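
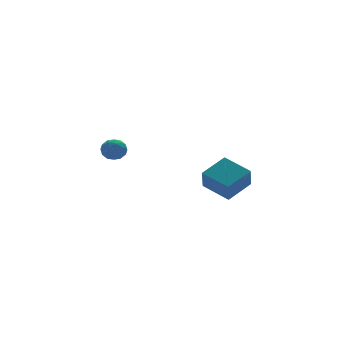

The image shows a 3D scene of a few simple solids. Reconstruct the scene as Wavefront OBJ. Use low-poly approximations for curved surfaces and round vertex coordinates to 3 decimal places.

v 2.118 1.087 0.304
v 3.671 1.482 1.008
v 1.464 2.641 0.875
v 3.017 3.036 1.579
v 2.503 1.684 -0.879
v 4.056 2.079 -0.175
v 1.849 3.238 -0.308
v 3.402 3.633 0.396
v -3.382 2.192 4.154
v -3.145 1.919 3.55
v -4.415 2.321 3.69
v -4.178 2.048 3.086
v -4.244 1.638 3.655
v -3.606 1.559 3.942
v -3.954 2.681 3.298
v -3.316 2.602 3.585
v -3.498 2.221 3.021
v -3.678 1.577 3.242
v -3.882 2.663 3.998
v -4.062 2.019 4.219
v -3.173 2.044 3.893
v -4.387 2.196 3.347
v -4.426 1.955 3.682
v -4.287 1.794 3.327
v -3.444 1.833 4.123
v -3.304 1.672 3.768
v -3.951 1.507 3.83
v -4.256 2.568 3.472
v -4.116 2.407 3.117
v -3.273 2.446 3.913
v -3.134 2.285 3.558
v -3.609 2.733 3.41
v -3.241 2.061 3.226
v -3.848 2.137 2.954
v -3.717 2.509 3.078
v -3.341 2.462 3.247
v -3.346 1.682 3.356
v -3.954 1.758 3.084
v -3.993 1.518 3.418
v -3.618 1.471 3.587
v -3.554 1.86 3.045
v -3.606 2.482 4.156
v -4.214 2.558 3.884
v -3.942 2.769 3.653
v -3.567 2.722 3.822
v -3.712 2.103 4.286
v -4.319 2.179 4.014
v -4.219 1.778 3.993
v -3.843 1.731 4.162
v -4.006 2.38 4.195
f 2 4 1
f 5 2 1
f 1 4 3
f 3 5 1
f 2 8 4
f 6 2 5
f 6 8 2
f 4 8 3
f 7 5 3
f 3 8 7
f 7 6 5
f 8 6 7
f 9 46 25
f 46 20 49
f 25 49 14
f 46 49 25
f 9 25 21
f 25 14 26
f 21 26 10
f 25 26 21
f 9 21 30
f 21 10 31
f 30 31 16
f 21 31 30
f 9 30 42
f 30 16 45
f 42 45 19
f 30 45 42
f 9 42 46
f 42 19 50
f 46 50 20
f 42 50 46
f 10 26 37
f 26 14 40
f 37 40 18
f 26 40 37
f 14 49 27
f 49 20 48
f 27 48 13
f 49 48 27
f 20 50 47
f 50 19 43
f 47 43 11
f 50 43 47
f 19 45 44
f 45 16 32
f 44 32 15
f 45 32 44
f 16 31 36
f 31 10 33
f 36 33 17
f 31 33 36
f 12 38 24
f 38 18 39
f 24 39 13
f 38 39 24
f 12 24 22
f 24 13 23
f 22 23 11
f 24 23 22
f 12 22 29
f 22 11 28
f 29 28 15
f 22 28 29
f 12 29 34
f 29 15 35
f 34 35 17
f 29 35 34
f 12 34 38
f 34 17 41
f 38 41 18
f 34 41 38
f 13 39 27
f 39 18 40
f 27 40 14
f 39 40 27
f 11 23 47
f 23 13 48
f 47 48 20
f 23 48 47
f 15 28 44
f 28 11 43
f 44 43 19
f 28 43 44
f 17 35 36
f 35 15 32
f 36 32 16
f 35 32 36
f 18 41 37
f 41 17 33
f 37 33 10
f 41 33 37



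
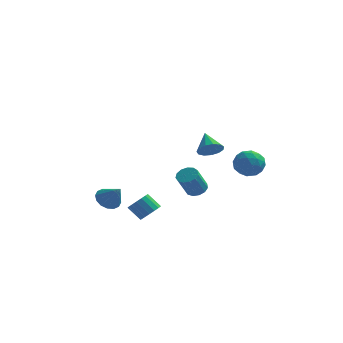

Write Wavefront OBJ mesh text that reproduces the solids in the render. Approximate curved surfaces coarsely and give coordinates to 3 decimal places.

v 2.123 -1.548 3.29
v 2.503 -1.038 2.875
v 1.657 -0.552 4.09
v 2.116 -1.075 2.696
v 1.731 -1.263 2.705
v 1.471 -1.541 2.901
v 1.417 -1.822 3.22
v 1.588 -2.016 3.561
v 1.929 -2.061 3.817
v 2.331 -1.944 3.905
v 2.667 -1.701 3.798
v 2.831 -1.41 3.53
v 2.77 -1.163 3.186
v -1.306 -0.691 -2.225
v -0.772 -0.547 -1.733
v -1.54 -0.325 -0.963
v -2.074 -0.469 -1.455
v -0.834 -0.233 -1.885
v -1.602 -0.012 -1.116
v -1.004 -0.024 -2.115
v -1.772 0.197 -1.345
v -1.243 0.032 -2.37
v -2.011 0.254 -1.601
v -1.496 -0.077 -2.592
v -2.265 0.144 -1.822
v -1.706 -0.327 -2.73
v -2.475 -0.106 -1.96
v -1.824 -0.66 -2.752
v -2.593 -0.439 -1.982
v -1.824 -1 -2.653
v -2.592 -0.779 -1.883
v -1.704 -1.27 -2.456
v -2.473 -1.048 -1.687
v -1.494 -1.406 -2.206
v -2.262 -1.185 -1.437
v -1.24 -1.379 -1.961
v -2.008 -1.157 -1.191
v -1.001 -1.194 -1.776
v -1.77 -0.972 -1.006
v -0.832 -0.894 -1.694
v -1.601 -0.672 -0.924
v 3.434 4.661 0.537
v 4.318 4.299 0.244
v 2.682 3.601 -0.424
v 3.566 3.239 -0.717
v 3.25 3.087 0.218
v 3.714 3.742 0.812
v 3.286 4.158 -0.992
v 3.75 4.813 -0.398
v 4.226 3.989 -0.701
v 4.204 3.327 0.047
v 2.796 4.573 -0.227
v 2.774 3.911 0.521
v 3.942 4.573 0.475
v 3.058 3.327 -0.655
v 2.872 3.237 -0.105
v 3.392 3.025 -0.277
v 3.587 4.246 0.809
v 4.107 4.033 0.636
v 3.479 3.321 0.621
v 2.893 3.867 -0.816
v 3.413 3.654 -0.989
v 3.608 4.875 0.097
v 4.128 4.663 -0.075
v 3.521 4.579 -0.801
v 4.408 4.178 -0.253
v 3.966 3.555 -0.818
v 3.801 4.095 -0.979
v 4.074 4.48 -0.63
v 4.395 3.789 0.186
v 3.952 3.166 -0.378
v 3.767 3.076 0.171
v 4.04 3.462 0.52
v 4.341 3.606 -0.369
v 3.048 4.734 0.198
v 2.605 4.111 -0.366
v 2.96 4.438 -0.7
v 3.233 4.824 -0.351
v 3.034 4.345 0.638
v 2.592 3.722 0.073
v 2.926 3.42 0.45
v 3.199 3.805 0.799
v 2.659 4.294 0.189
v 0.706 2.577 -1.689
v 1.249 2.169 -1.736
v 0.816 1.435 -0.358
v 0.274 1.843 -0.311
v 1.362 2.476 -1.537
v 0.929 1.742 -0.159
v 1.267 2.816 -1.386
v 0.834 2.082 -0.008
v 0.994 3.079 -1.331
v 0.561 2.345 0.047
v 0.63 3.183 -1.39
v 0.197 2.449 -0.012
v 0.29 3.095 -1.544
v -0.143 2.361 -0.166
v 0.083 2.842 -1.744
v -0.35 2.108 -0.366
v 0.073 2.505 -1.926
v -0.36 1.771 -0.548
v 0.265 2.191 -2.033
v -0.168 1.457 -0.655
v 0.597 2 -2.031
v 0.164 1.266 -0.653
v 0.964 1.991 -1.92
v 0.531 1.257 -0.542
v -4.258 1.851 -2.6
v -3.621 1.752 -3.124
v -3.422 1.309 -1.48
v -3.575 2.149 -2.966
v -3.711 2.466 -2.71
v -3.994 2.619 -2.425
v -4.348 2.566 -2.187
v -4.678 2.321 -2.06
v -4.895 1.951 -2.077
v -4.941 1.554 -2.235
v -4.805 1.237 -2.49
v -4.522 1.084 -2.775
v -4.168 1.137 -3.013
v -3.839 1.382 -3.141
f 2 1 4
f 2 4 3
f 4 1 5
f 4 5 3
f 5 1 6
f 5 6 3
f 6 1 7
f 6 7 3
f 7 1 8
f 7 8 3
f 8 1 9
f 8 9 3
f 9 1 10
f 9 10 3
f 10 1 11
f 10 11 3
f 11 1 12
f 11 12 3
f 12 1 13
f 12 13 3
f 13 1 2
f 13 2 3
f 15 14 18
f 15 18 16
f 16 18 19
f 16 19 17
f 18 14 20
f 18 20 19
f 19 20 21
f 19 21 17
f 20 14 22
f 20 22 21
f 21 22 23
f 21 23 17
f 22 14 24
f 22 24 23
f 23 24 25
f 23 25 17
f 24 14 26
f 24 26 25
f 25 26 27
f 25 27 17
f 26 14 28
f 26 28 27
f 27 28 29
f 27 29 17
f 28 14 30
f 28 30 29
f 29 30 31
f 29 31 17
f 30 14 32
f 30 32 31
f 31 32 33
f 31 33 17
f 32 14 34
f 32 34 33
f 33 34 35
f 33 35 17
f 34 14 36
f 34 36 35
f 35 36 37
f 35 37 17
f 36 14 38
f 36 38 37
f 37 38 39
f 37 39 17
f 38 14 40
f 38 40 39
f 39 40 41
f 39 41 17
f 40 14 15
f 40 15 41
f 41 15 16
f 41 16 17
f 42 79 58
f 79 53 82
f 58 82 47
f 79 82 58
f 42 58 54
f 58 47 59
f 54 59 43
f 58 59 54
f 42 54 63
f 54 43 64
f 63 64 49
f 54 64 63
f 42 63 75
f 63 49 78
f 75 78 52
f 63 78 75
f 42 75 79
f 75 52 83
f 79 83 53
f 75 83 79
f 43 59 70
f 59 47 73
f 70 73 51
f 59 73 70
f 47 82 60
f 82 53 81
f 60 81 46
f 82 81 60
f 53 83 80
f 83 52 76
f 80 76 44
f 83 76 80
f 52 78 77
f 78 49 65
f 77 65 48
f 78 65 77
f 49 64 69
f 64 43 66
f 69 66 50
f 64 66 69
f 45 71 57
f 71 51 72
f 57 72 46
f 71 72 57
f 45 57 55
f 57 46 56
f 55 56 44
f 57 56 55
f 45 55 62
f 55 44 61
f 62 61 48
f 55 61 62
f 45 62 67
f 62 48 68
f 67 68 50
f 62 68 67
f 45 67 71
f 67 50 74
f 71 74 51
f 67 74 71
f 46 72 60
f 72 51 73
f 60 73 47
f 72 73 60
f 44 56 80
f 56 46 81
f 80 81 53
f 56 81 80
f 48 61 77
f 61 44 76
f 77 76 52
f 61 76 77
f 50 68 69
f 68 48 65
f 69 65 49
f 68 65 69
f 51 74 70
f 74 50 66
f 70 66 43
f 74 66 70
f 85 84 88
f 85 88 86
f 86 88 89
f 86 89 87
f 88 84 90
f 88 90 89
f 89 90 91
f 89 91 87
f 90 84 92
f 90 92 91
f 91 92 93
f 91 93 87
f 92 84 94
f 92 94 93
f 93 94 95
f 93 95 87
f 94 84 96
f 94 96 95
f 95 96 97
f 95 97 87
f 96 84 98
f 96 98 97
f 97 98 99
f 97 99 87
f 98 84 100
f 98 100 99
f 99 100 101
f 99 101 87
f 100 84 102
f 100 102 101
f 101 102 103
f 101 103 87
f 102 84 104
f 102 104 103
f 103 104 105
f 103 105 87
f 104 84 106
f 104 106 105
f 105 106 107
f 105 107 87
f 106 84 85
f 106 85 107
f 107 85 86
f 107 86 87
f 109 108 111
f 109 111 110
f 111 108 112
f 111 112 110
f 112 108 113
f 112 113 110
f 113 108 114
f 113 114 110
f 114 108 115
f 114 115 110
f 115 108 116
f 115 116 110
f 116 108 117
f 116 117 110
f 117 108 118
f 117 118 110
f 118 108 119
f 118 119 110
f 119 108 120
f 119 120 110
f 120 108 121
f 120 121 110
f 121 108 109
f 121 109 110



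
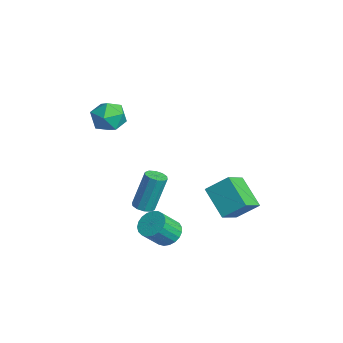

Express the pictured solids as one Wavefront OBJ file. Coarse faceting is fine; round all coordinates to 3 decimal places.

v -0.913 1.521 -3.138
v -2.336 1.229 -2.109
v -0.489 2.485 -2.279
v -1.912 2.194 -1.25
v -0.168 0.526 -2.39
v -1.591 0.235 -1.361
v 0.256 1.491 -1.531
v -1.167 1.199 -0.502
v -0.303 -3.14 -0.834
v 0.014 -3.541 -0.694
v -0.021 -2.921 1.155
v -0.337 -2.52 1.014
v 0.203 -3.286 -0.776
v 0.169 -2.667 1.073
v 0.199 -2.976 -0.88
v 0.164 -2.356 0.969
v 0.003 -2.728 -0.967
v -0.031 -2.108 0.882
v -0.309 -2.637 -1.003
v -0.344 -2.018 0.846
v -0.619 -2.739 -0.975
v -0.654 -2.119 0.874
v -0.809 -2.993 -0.893
v -0.843 -2.374 0.956
v -0.804 -3.304 -0.789
v -0.839 -2.684 1.06
v -0.609 -3.552 -0.702
v -0.643 -2.932 1.147
v -0.296 -3.642 -0.666
v -0.331 -3.023 1.183
v -4.245 -2.796 3.315
v -3.335 -3.015 3.306
v -4.545 -4.005 2.454
v -3.635 -4.224 2.445
v -4.127 -4.304 3.237
v -3.942 -3.557 3.769
v -3.938 -3.463 1.991
v -3.753 -2.716 2.523
v -3.145 -3.427 2.488
v -3.262 -3.947 3.257
v -4.618 -3.073 2.503
v -4.735 -3.593 3.272
v -0.776 -1.825 -3.28
v -0.292 -2.202 -3.711
v -0.06 -3.072 -2.692
v -0.544 -2.695 -2.26
v -0.107 -1.992 -3.574
v 0.125 -2.862 -2.555
v -0.037 -1.753 -3.386
v 0.195 -2.623 -2.367
v -0.095 -1.527 -3.18
v 0.137 -2.396 -2.16
v -0.271 -1.352 -2.991
v -0.039 -2.221 -1.971
v -0.534 -1.259 -2.852
v -0.302 -2.128 -1.832
v -0.839 -1.264 -2.787
v -0.607 -2.133 -1.767
v -1.133 -1.366 -2.807
v -0.901 -2.235 -1.787
v -1.365 -1.547 -2.909
v -1.134 -2.417 -1.889
v -1.496 -1.777 -3.075
v -1.264 -2.646 -2.055
v -1.502 -2.015 -3.276
v -1.27 -2.884 -2.257
v -1.382 -2.22 -3.479
v -1.15 -3.089 -2.459
v -1.158 -2.357 -3.646
v -0.926 -3.226 -2.627
v -0.867 -2.402 -3.751
v -0.635 -3.271 -2.731
v -0.561 -2.347 -3.774
v -0.329 -3.217 -2.754
f 2 4 1
f 5 2 1
f 1 4 3
f 3 5 1
f 2 8 4
f 6 2 5
f 6 8 2
f 4 8 3
f 7 5 3
f 3 8 7
f 7 6 5
f 8 6 7
f 10 9 13
f 10 13 11
f 11 13 14
f 11 14 12
f 13 9 15
f 13 15 14
f 14 15 16
f 14 16 12
f 15 9 17
f 15 17 16
f 16 17 18
f 16 18 12
f 17 9 19
f 17 19 18
f 18 19 20
f 18 20 12
f 19 9 21
f 19 21 20
f 20 21 22
f 20 22 12
f 21 9 23
f 21 23 22
f 22 23 24
f 22 24 12
f 23 9 25
f 23 25 24
f 24 25 26
f 24 26 12
f 25 9 27
f 25 27 26
f 26 27 28
f 26 28 12
f 27 9 29
f 27 29 28
f 28 29 30
f 28 30 12
f 29 9 10
f 29 10 30
f 30 10 11
f 30 11 12
f 31 42 36
f 31 36 32
f 31 32 38
f 31 38 41
f 31 41 42
f 32 36 40
f 36 42 35
f 42 41 33
f 41 38 37
f 38 32 39
f 34 40 35
f 34 35 33
f 34 33 37
f 34 37 39
f 34 39 40
f 35 40 36
f 33 35 42
f 37 33 41
f 39 37 38
f 40 39 32
f 44 43 47
f 44 47 45
f 45 47 48
f 45 48 46
f 47 43 49
f 47 49 48
f 48 49 50
f 48 50 46
f 49 43 51
f 49 51 50
f 50 51 52
f 50 52 46
f 51 43 53
f 51 53 52
f 52 53 54
f 52 54 46
f 53 43 55
f 53 55 54
f 54 55 56
f 54 56 46
f 55 43 57
f 55 57 56
f 56 57 58
f 56 58 46
f 57 43 59
f 57 59 58
f 58 59 60
f 58 60 46
f 59 43 61
f 59 61 60
f 60 61 62
f 60 62 46
f 61 43 63
f 61 63 62
f 62 63 64
f 62 64 46
f 63 43 65
f 63 65 64
f 64 65 66
f 64 66 46
f 65 43 67
f 65 67 66
f 66 67 68
f 66 68 46
f 67 43 69
f 67 69 68
f 68 69 70
f 68 70 46
f 69 43 71
f 69 71 70
f 70 71 72
f 70 72 46
f 71 43 73
f 71 73 72
f 72 73 74
f 72 74 46
f 73 43 44
f 73 44 74
f 74 44 45
f 74 45 46



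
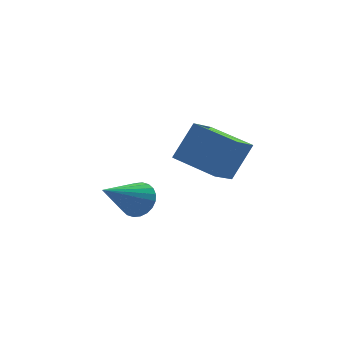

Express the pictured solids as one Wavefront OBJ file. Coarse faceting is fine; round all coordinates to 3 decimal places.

v 1.213 -2.034 1.112
v 1.42 -1.681 1.692
v -0.053 -2.926 2.108
v 1.223 -1.512 1.594
v 1.025 -1.423 1.422
v 0.856 -1.427 1.203
v 0.74 -1.523 0.97
v 0.697 -1.697 0.759
v 0.732 -1.923 0.602
v 0.84 -2.165 0.522
v 1.005 -2.387 0.532
v 1.202 -2.556 0.631
v 1.4 -2.645 0.803
v 1.569 -2.641 1.022
v 1.685 -2.545 1.255
v 1.728 -2.371 1.466
v 1.693 -2.146 1.623
v 1.585 -1.903 1.703
v 2.666 -0.209 2.009
v 3.432 0.089 3.37
v 3.427 0.647 1.393
v 4.193 0.945 2.755
v 3.807 -1.485 1.645
v 4.573 -1.187 3.007
v 4.568 -0.629 1.03
v 5.334 -0.331 2.391
f 2 1 4
f 2 4 3
f 4 1 5
f 4 5 3
f 5 1 6
f 5 6 3
f 6 1 7
f 6 7 3
f 7 1 8
f 7 8 3
f 8 1 9
f 8 9 3
f 9 1 10
f 9 10 3
f 10 1 11
f 10 11 3
f 11 1 12
f 11 12 3
f 12 1 13
f 12 13 3
f 13 1 14
f 13 14 3
f 14 1 15
f 14 15 3
f 15 1 16
f 15 16 3
f 16 1 17
f 16 17 3
f 17 1 18
f 17 18 3
f 18 1 2
f 18 2 3
f 20 22 19
f 23 20 19
f 19 22 21
f 21 23 19
f 20 26 22
f 24 20 23
f 24 26 20
f 22 26 21
f 25 23 21
f 21 26 25
f 25 24 23
f 26 24 25



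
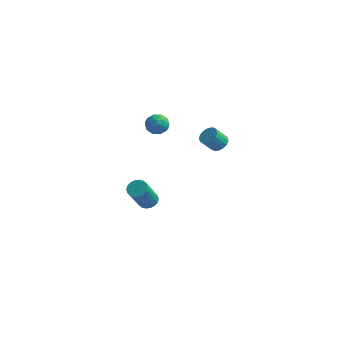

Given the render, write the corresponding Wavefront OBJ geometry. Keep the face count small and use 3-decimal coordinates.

v -3.105 -0.471 -4.808
v -2.496 -0.285 -4.635
v -2.666 -1.423 -2.818
v -3.275 -1.609 -2.992
v -2.664 -0.075 -4.518
v -2.834 -1.212 -2.702
v -2.919 0.058 -4.46
v -3.09 -1.08 -2.643
v -3.212 0.085 -4.47
v -3.382 -1.052 -2.653
v -3.483 0.003 -4.547
v -3.653 -1.135 -2.731
v -3.679 -0.174 -4.676
v -3.849 -1.311 -2.86
v -3.761 -0.409 -4.831
v -3.932 -1.547 -3.015
v -3.714 -0.657 -4.982
v -3.884 -1.795 -3.165
v -3.546 -0.868 -5.098
v -3.716 -2.005 -3.282
v -3.29 -1 -5.157
v -3.461 -2.138 -3.34
v -2.998 -1.028 -5.147
v -3.168 -2.165 -3.33
v -2.727 -0.945 -5.069
v -2.897 -2.083 -3.253
v -2.531 -0.769 -4.94
v -2.701 -1.906 -3.124
v -2.448 -0.533 -4.785
v -2.619 -1.671 -2.969
v -1.769 -2.099 4.18
v -1.21 -1.986 3.697
v -1.77 -3.274 3.903
v -1.211 -3.161 3.42
v -1.09 -3.097 4.154
v -1.089 -2.371 4.325
v -1.891 -2.889 3.275
v -1.89 -2.163 3.446
v -1.286 -2.474 3.138
v -0.79 -2.603 3.682
v -2.19 -2.657 3.918
v -1.694 -2.786 4.462
v -1.49 -1.939 3.963
v -1.49 -3.321 3.637
v -1.419 -3.283 4.069
v -1.091 -3.217 3.785
v -1.418 -2.165 4.332
v -1.09 -2.099 4.049
v -1.019 -2.752 4.317
v -1.89 -3.161 3.551
v -1.562 -3.095 3.268
v -1.889 -2.043 3.815
v -1.561 -1.977 3.531
v -1.961 -2.508 3.283
v -1.205 -2.16 3.351
v -1.206 -2.851 3.188
v -1.605 -2.691 3.102
v -1.605 -2.264 3.203
v -0.914 -2.235 3.67
v -0.915 -2.926 3.507
v -0.843 -2.888 3.939
v -0.843 -2.461 4.039
v -0.959 -2.522 3.342
v -2.065 -2.334 4.093
v -2.066 -3.025 3.93
v -2.137 -2.799 3.561
v -2.137 -2.372 3.661
v -1.774 -2.409 4.412
v -1.775 -3.1 4.249
v -1.375 -2.996 4.397
v -1.375 -2.569 4.498
v -2.021 -2.738 4.258
v 1.846 -1.47 2.404
v 2.248 -1.195 2.804
v 1.736 -1.656 3.636
v 1.334 -1.93 3.236
v 2.025 -0.995 2.777
v 1.513 -1.455 3.609
v 1.76 -0.903 2.665
v 1.248 -1.363 3.497
v 1.515 -0.941 2.493
v 1.003 -1.401 3.325
v 1.346 -1.1 2.301
v 0.834 -1.561 3.133
v 1.292 -1.344 2.132
v 0.78 -1.805 2.964
v 1.364 -1.617 2.026
v 0.852 -2.077 2.858
v 1.547 -1.856 2.006
v 1.035 -2.316 2.838
v 1.798 -2.006 2.078
v 1.286 -2.467 2.909
v 2.06 -2.034 2.224
v 1.548 -2.495 3.056
v 2.274 -1.932 2.411
v 1.762 -2.393 3.243
v 2.389 -1.725 2.597
v 1.877 -2.185 3.429
v 2.38 -1.459 2.739
v 1.868 -1.919 3.571
f 2 1 5
f 2 5 3
f 3 5 6
f 3 6 4
f 5 1 7
f 5 7 6
f 6 7 8
f 6 8 4
f 7 1 9
f 7 9 8
f 8 9 10
f 8 10 4
f 9 1 11
f 9 11 10
f 10 11 12
f 10 12 4
f 11 1 13
f 11 13 12
f 12 13 14
f 12 14 4
f 13 1 15
f 13 15 14
f 14 15 16
f 14 16 4
f 15 1 17
f 15 17 16
f 16 17 18
f 16 18 4
f 17 1 19
f 17 19 18
f 18 19 20
f 18 20 4
f 19 1 21
f 19 21 20
f 20 21 22
f 20 22 4
f 21 1 23
f 21 23 22
f 22 23 24
f 22 24 4
f 23 1 25
f 23 25 24
f 24 25 26
f 24 26 4
f 25 1 27
f 25 27 26
f 26 27 28
f 26 28 4
f 27 1 29
f 27 29 28
f 28 29 30
f 28 30 4
f 29 1 2
f 29 2 30
f 30 2 3
f 30 3 4
f 31 68 47
f 68 42 71
f 47 71 36
f 68 71 47
f 31 47 43
f 47 36 48
f 43 48 32
f 47 48 43
f 31 43 52
f 43 32 53
f 52 53 38
f 43 53 52
f 31 52 64
f 52 38 67
f 64 67 41
f 52 67 64
f 31 64 68
f 64 41 72
f 68 72 42
f 64 72 68
f 32 48 59
f 48 36 62
f 59 62 40
f 48 62 59
f 36 71 49
f 71 42 70
f 49 70 35
f 71 70 49
f 42 72 69
f 72 41 65
f 69 65 33
f 72 65 69
f 41 67 66
f 67 38 54
f 66 54 37
f 67 54 66
f 38 53 58
f 53 32 55
f 58 55 39
f 53 55 58
f 34 60 46
f 60 40 61
f 46 61 35
f 60 61 46
f 34 46 44
f 46 35 45
f 44 45 33
f 46 45 44
f 34 44 51
f 44 33 50
f 51 50 37
f 44 50 51
f 34 51 56
f 51 37 57
f 56 57 39
f 51 57 56
f 34 56 60
f 56 39 63
f 60 63 40
f 56 63 60
f 35 61 49
f 61 40 62
f 49 62 36
f 61 62 49
f 33 45 69
f 45 35 70
f 69 70 42
f 45 70 69
f 37 50 66
f 50 33 65
f 66 65 41
f 50 65 66
f 39 57 58
f 57 37 54
f 58 54 38
f 57 54 58
f 40 63 59
f 63 39 55
f 59 55 32
f 63 55 59
f 74 73 77
f 74 77 75
f 75 77 78
f 75 78 76
f 77 73 79
f 77 79 78
f 78 79 80
f 78 80 76
f 79 73 81
f 79 81 80
f 80 81 82
f 80 82 76
f 81 73 83
f 81 83 82
f 82 83 84
f 82 84 76
f 83 73 85
f 83 85 84
f 84 85 86
f 84 86 76
f 85 73 87
f 85 87 86
f 86 87 88
f 86 88 76
f 87 73 89
f 87 89 88
f 88 89 90
f 88 90 76
f 89 73 91
f 89 91 90
f 90 91 92
f 90 92 76
f 91 73 93
f 91 93 92
f 92 93 94
f 92 94 76
f 93 73 95
f 93 95 94
f 94 95 96
f 94 96 76
f 95 73 97
f 95 97 96
f 96 97 98
f 96 98 76
f 97 73 99
f 97 99 98
f 98 99 100
f 98 100 76
f 99 73 74
f 99 74 100
f 100 74 75
f 100 75 76



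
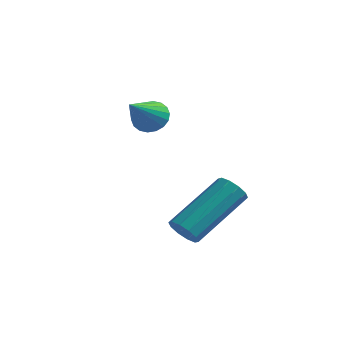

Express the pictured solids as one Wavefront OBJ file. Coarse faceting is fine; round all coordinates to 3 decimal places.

v -0.3 3.598 2.854
v 0.249 3.715 3.034
v -0.34 2.382 3.766
v 0.102 3.848 3.206
v -0.125 3.932 3.308
v -0.387 3.95 3.32
v -0.632 3.898 3.24
v -0.81 3.786 3.084
v -0.888 3.637 2.882
v -0.85 3.481 2.674
v -0.703 3.348 2.503
v -0.476 3.264 2.401
v -0.214 3.246 2.389
v 0.031 3.298 2.469
v 0.21 3.41 2.625
v 0.288 3.559 2.827
v 2.483 -0.028 0.523
v 2.735 0.144 0.115
v 3.429 1.721 1.208
v 3.177 1.548 1.617
v 2.447 0.272 0.113
v 3.141 1.849 1.206
v 2.173 0.286 0.268
v 2.867 1.862 1.361
v 2.017 0.179 0.52
v 2.711 1.756 1.613
v 2.039 -0.007 0.774
v 2.733 1.57 1.867
v 2.231 -0.201 0.932
v 2.925 1.376 2.025
v 2.519 -0.329 0.934
v 3.213 1.248 2.027
v 2.793 -0.342 0.779
v 3.487 1.234 1.872
v 2.949 -0.236 0.527
v 3.643 1.341 1.62
v 2.927 -0.05 0.273
v 3.621 1.527 1.366
f 2 1 4
f 2 4 3
f 4 1 5
f 4 5 3
f 5 1 6
f 5 6 3
f 6 1 7
f 6 7 3
f 7 1 8
f 7 8 3
f 8 1 9
f 8 9 3
f 9 1 10
f 9 10 3
f 10 1 11
f 10 11 3
f 11 1 12
f 11 12 3
f 12 1 13
f 12 13 3
f 13 1 14
f 13 14 3
f 14 1 15
f 14 15 3
f 15 1 16
f 15 16 3
f 16 1 2
f 16 2 3
f 18 17 21
f 18 21 19
f 19 21 22
f 19 22 20
f 21 17 23
f 21 23 22
f 22 23 24
f 22 24 20
f 23 17 25
f 23 25 24
f 24 25 26
f 24 26 20
f 25 17 27
f 25 27 26
f 26 27 28
f 26 28 20
f 27 17 29
f 27 29 28
f 28 29 30
f 28 30 20
f 29 17 31
f 29 31 30
f 30 31 32
f 30 32 20
f 31 17 33
f 31 33 32
f 32 33 34
f 32 34 20
f 33 17 35
f 33 35 34
f 34 35 36
f 34 36 20
f 35 17 37
f 35 37 36
f 36 37 38
f 36 38 20
f 37 17 18
f 37 18 38
f 38 18 19
f 38 19 20



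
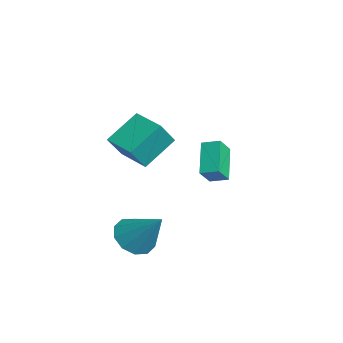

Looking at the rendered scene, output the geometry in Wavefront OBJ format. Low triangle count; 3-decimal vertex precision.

v -4.358 2 -0.919
v -3.857 1.359 -0.037
v -3.869 2.736 -0.662
v -3.368 2.095 0.22
v -2.972 1.485 -2.08
v -2.471 0.844 -1.198
v -2.483 2.221 -1.823
v -1.982 1.58 -0.941
v -1.257 -3.036 1.245
v -1.78 -1.585 2.372
v 0.164 -2.389 1.072
v -0.359 -0.939 2.199
v -0.761 -3.801 2.461
v -1.284 -2.351 3.588
v 0.66 -3.155 2.288
v 0.137 -1.704 3.415
v 1.627 -3.299 -2.196
v 2.312 -2.944 -2.909
v 2.833 -2.461 -0.624
v 1.865 -2.483 -2.813
v 1.328 -2.333 -2.481
v 0.906 -2.552 -2.04
v 0.758 -3.056 -1.658
v 0.943 -3.653 -1.482
v 1.39 -4.114 -1.579
v 1.927 -4.264 -1.911
v 2.349 -4.045 -2.352
v 2.496 -3.541 -2.733
f 2 4 1
f 5 2 1
f 1 4 3
f 3 5 1
f 2 8 4
f 6 2 5
f 6 8 2
f 4 8 3
f 7 5 3
f 3 8 7
f 7 6 5
f 8 6 7
f 10 12 9
f 13 10 9
f 9 12 11
f 11 13 9
f 10 16 12
f 14 10 13
f 14 16 10
f 12 16 11
f 15 13 11
f 11 16 15
f 15 14 13
f 16 14 15
f 18 17 20
f 18 20 19
f 20 17 21
f 20 21 19
f 21 17 22
f 21 22 19
f 22 17 23
f 22 23 19
f 23 17 24
f 23 24 19
f 24 17 25
f 24 25 19
f 25 17 26
f 25 26 19
f 26 17 27
f 26 27 19
f 27 17 28
f 27 28 19
f 28 17 18
f 28 18 19



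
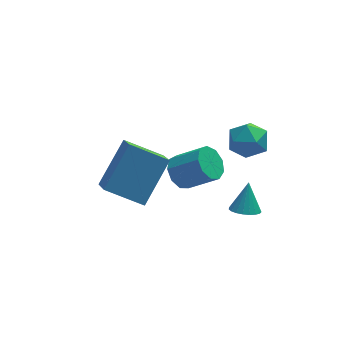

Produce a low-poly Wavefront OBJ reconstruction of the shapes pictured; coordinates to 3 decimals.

v -2.936 -1.227 1.401
v -1.717 -0.123 2.833
v -2.957 -0.236 0.656
v -1.739 0.868 2.087
v -1.501 -1.788 0.613
v -0.283 -0.684 2.044
v -1.523 -0.797 -0.133
v -0.304 0.307 1.299
v 2.84 -0.282 -2.572
v 3.19 0.148 -2.912
v 3.14 0.362 -1.448
v 2.945 0.263 -2.912
v 2.682 0.283 -2.853
v 2.446 0.205 -2.746
v 2.279 0.044 -2.609
v 2.208 -0.174 -2.466
v 2.247 -0.411 -2.341
v 2.388 -0.625 -2.256
v 2.608 -0.78 -2.226
v 2.868 -0.849 -2.255
v 3.123 -0.819 -2.34
v 3.329 -0.697 -2.465
v 3.45 -0.503 -2.608
v 3.467 -0.271 -2.746
v 3.375 -0.04 -2.853
v 2.275 0.235 2.457
v 2.724 0.329 1.691
v 2.996 -0.989 2.729
v 3.445 -0.895 1.963
v 3.593 -0.33 2.64
v 3.148 0.426 2.472
v 2.572 -1.086 1.948
v 2.127 -0.33 1.78
v 2.908 -0.487 1.376
v 3.539 -0.02 1.803
v 2.181 -0.64 2.617
v 2.812 -0.173 3.044
v 0.946 2.803 -2.87
v 1.528 3.211 -3.279
v 2.656 2.624 -2.26
v 2.074 2.217 -1.85
v 1.322 3.532 -2.868
v 2.451 2.945 -1.848
v 0.941 3.512 -2.457
v 2.069 2.925 -1.437
v 0.562 3.16 -2.239
v 1.69 2.574 -1.22
v 0.362 2.642 -2.317
v 1.491 2.055 -1.297
v 0.436 2.199 -2.653
v 1.564 1.612 -1.633
v 0.748 2.039 -3.091
v 1.876 1.452 -2.071
v 1.153 2.236 -3.425
v 2.281 1.65 -2.405
v 1.461 2.699 -3.499
v 2.589 2.113 -2.48
f 2 4 1
f 5 2 1
f 1 4 3
f 3 5 1
f 2 8 4
f 6 2 5
f 6 8 2
f 4 8 3
f 7 5 3
f 3 8 7
f 7 6 5
f 8 6 7
f 10 9 12
f 10 12 11
f 12 9 13
f 12 13 11
f 13 9 14
f 13 14 11
f 14 9 15
f 14 15 11
f 15 9 16
f 15 16 11
f 16 9 17
f 16 17 11
f 17 9 18
f 17 18 11
f 18 9 19
f 18 19 11
f 19 9 20
f 19 20 11
f 20 9 21
f 20 21 11
f 21 9 22
f 21 22 11
f 22 9 23
f 22 23 11
f 23 9 24
f 23 24 11
f 24 9 25
f 24 25 11
f 25 9 10
f 25 10 11
f 26 37 31
f 26 31 27
f 26 27 33
f 26 33 36
f 26 36 37
f 27 31 35
f 31 37 30
f 37 36 28
f 36 33 32
f 33 27 34
f 29 35 30
f 29 30 28
f 29 28 32
f 29 32 34
f 29 34 35
f 30 35 31
f 28 30 37
f 32 28 36
f 34 32 33
f 35 34 27
f 39 38 42
f 39 42 40
f 40 42 43
f 40 43 41
f 42 38 44
f 42 44 43
f 43 44 45
f 43 45 41
f 44 38 46
f 44 46 45
f 45 46 47
f 45 47 41
f 46 38 48
f 46 48 47
f 47 48 49
f 47 49 41
f 48 38 50
f 48 50 49
f 49 50 51
f 49 51 41
f 50 38 52
f 50 52 51
f 51 52 53
f 51 53 41
f 52 38 54
f 52 54 53
f 53 54 55
f 53 55 41
f 54 38 56
f 54 56 55
f 55 56 57
f 55 57 41
f 56 38 39
f 56 39 57
f 57 39 40
f 57 40 41



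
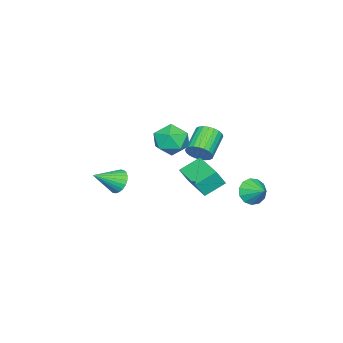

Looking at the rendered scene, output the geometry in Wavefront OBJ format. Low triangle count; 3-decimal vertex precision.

v -4.106 3.534 -3.069
v -3.646 3.724 -3.795
v -3.674 4.466 -2.551
v -4.083 3.953 -3.842
v -4.528 4.049 -3.644
v -4.838 3.981 -3.263
v -4.916 3.771 -2.821
v -4.736 3.486 -2.457
v -4.357 3.216 -2.287
v -3.897 3.047 -2.366
v -3.504 3.033 -2.667
v -3.301 3.177 -3.096
v -3.355 3.435 -3.517
v -0.959 -2.833 -2.555
v -0.443 -2.227 -2.705
v 0.239 -3.647 -1.725
v -0.57 -2.133 -2.431
v -0.756 -2.147 -2.176
v -0.973 -2.265 -1.978
v -1.188 -2.469 -1.869
v -1.368 -2.729 -1.864
v -1.486 -3.004 -1.964
v -1.523 -3.254 -2.154
v -1.475 -3.439 -2.406
v -1.348 -3.533 -2.68
v -1.162 -3.519 -2.935
v -0.945 -3.401 -3.132
v -0.731 -3.197 -3.242
v -0.551 -2.937 -3.247
v -0.433 -2.662 -3.147
v -0.395 -2.412 -2.957
v -3.83 -0.156 -0.489
v -2.755 -0.075 -0.167
v -3.905 -1.845 0.187
v -2.83 -1.764 0.509
v -3.619 -1.148 1.023
v -3.572 -0.104 0.605
v -3.088 -1.816 -0.585
v -3.041 -0.772 -1.003
v -2.296 -1.101 -0.227
v -2.624 -0.688 0.767
v -4.036 -1.232 -0.747
v -4.364 -0.819 0.247
v -0.077 2.546 1.492
v 0.275 2.148 2.022
v -1.112 1.957 2.798
v -1.463 2.354 2.268
v 0.297 2.419 2.13
v -1.089 2.228 2.905
v 0.263 2.71 2.14
v -1.123 2.519 2.916
v 0.177 2.975 2.052
v -1.209 2.784 2.828
v 0.053 3.175 1.879
v -1.334 2.984 2.654
v -0.092 3.279 1.646
v -1.478 3.088 2.422
v -0.234 3.272 1.391
v -1.62 3.081 2.166
v -0.352 3.154 1.15
v -1.738 2.963 1.926
v -0.428 2.943 0.962
v -1.815 2.752 1.738
v -0.451 2.672 0.855
v -1.837 2.481 1.63
v -0.417 2.381 0.844
v -1.803 2.19 1.62
v -0.331 2.116 0.932
v -1.717 1.925 1.708
v -0.206 1.916 1.106
v -1.593 1.725 1.881
v -0.062 1.812 1.338
v -1.448 1.621 2.114
v 0.08 1.819 1.594
v -1.306 1.628 2.369
v 0.198 1.937 1.834
v -1.188 1.746 2.61
v 0.462 3.429 0.905
v 0.878 3.128 1.81
v 1.637 5.01 0.892
v 2.053 4.709 1.796
v 1.367 2.751 0.264
v 1.783 2.45 1.168
v 2.542 4.332 0.25
v 2.958 4.031 1.155
f 2 1 4
f 2 4 3
f 4 1 5
f 4 5 3
f 5 1 6
f 5 6 3
f 6 1 7
f 6 7 3
f 7 1 8
f 7 8 3
f 8 1 9
f 8 9 3
f 9 1 10
f 9 10 3
f 10 1 11
f 10 11 3
f 11 1 12
f 11 12 3
f 12 1 13
f 12 13 3
f 13 1 2
f 13 2 3
f 15 14 17
f 15 17 16
f 17 14 18
f 17 18 16
f 18 14 19
f 18 19 16
f 19 14 20
f 19 20 16
f 20 14 21
f 20 21 16
f 21 14 22
f 21 22 16
f 22 14 23
f 22 23 16
f 23 14 24
f 23 24 16
f 24 14 25
f 24 25 16
f 25 14 26
f 25 26 16
f 26 14 27
f 26 27 16
f 27 14 28
f 27 28 16
f 28 14 29
f 28 29 16
f 29 14 30
f 29 30 16
f 30 14 31
f 30 31 16
f 31 14 15
f 31 15 16
f 32 43 37
f 32 37 33
f 32 33 39
f 32 39 42
f 32 42 43
f 33 37 41
f 37 43 36
f 43 42 34
f 42 39 38
f 39 33 40
f 35 41 36
f 35 36 34
f 35 34 38
f 35 38 40
f 35 40 41
f 36 41 37
f 34 36 43
f 38 34 42
f 40 38 39
f 41 40 33
f 45 44 48
f 45 48 46
f 46 48 49
f 46 49 47
f 48 44 50
f 48 50 49
f 49 50 51
f 49 51 47
f 50 44 52
f 50 52 51
f 51 52 53
f 51 53 47
f 52 44 54
f 52 54 53
f 53 54 55
f 53 55 47
f 54 44 56
f 54 56 55
f 55 56 57
f 55 57 47
f 56 44 58
f 56 58 57
f 57 58 59
f 57 59 47
f 58 44 60
f 58 60 59
f 59 60 61
f 59 61 47
f 60 44 62
f 60 62 61
f 61 62 63
f 61 63 47
f 62 44 64
f 62 64 63
f 63 64 65
f 63 65 47
f 64 44 66
f 64 66 65
f 65 66 67
f 65 67 47
f 66 44 68
f 66 68 67
f 67 68 69
f 67 69 47
f 68 44 70
f 68 70 69
f 69 70 71
f 69 71 47
f 70 44 72
f 70 72 71
f 71 72 73
f 71 73 47
f 72 44 74
f 72 74 73
f 73 74 75
f 73 75 47
f 74 44 76
f 74 76 75
f 75 76 77
f 75 77 47
f 76 44 45
f 76 45 77
f 77 45 46
f 77 46 47
f 79 81 78
f 82 79 78
f 78 81 80
f 80 82 78
f 79 85 81
f 83 79 82
f 83 85 79
f 81 85 80
f 84 82 80
f 80 85 84
f 84 83 82
f 85 83 84



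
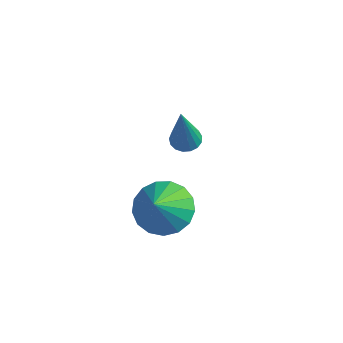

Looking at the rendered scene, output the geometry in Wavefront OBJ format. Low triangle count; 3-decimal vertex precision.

v -2.548 3.842 0.691
v -2.191 4.214 0.759
v -2.212 3.158 2.669
v -2.403 4.321 0.832
v -2.649 4.319 0.873
v -2.871 4.207 0.872
v -3.02 4.012 0.83
v -3.06 3.778 0.756
v -2.983 3.559 0.667
v -2.807 3.404 0.583
v -2.571 3.35 0.525
v -2.33 3.409 0.504
v -2.139 3.567 0.526
v -2.042 3.788 0.586
v -2.06 4.022 0.67
v -0.541 0.19 1.37
v 0.234 -0.093 0.919
v -0.199 -0.69 2.51
v 0.371 0.265 1.155
v 0.299 0.606 1.44
v 0.035 0.852 1.708
v -0.361 0.946 1.9
v -0.799 0.866 1.97
v -1.177 0.632 1.902
v -1.409 0.297 1.713
v -1.443 -0.063 1.445
v -1.27 -0.365 1.16
v -0.93 -0.54 0.923
v -0.5 -0.547 0.789
v -0.08 -0.386 0.787
f 2 1 4
f 2 4 3
f 4 1 5
f 4 5 3
f 5 1 6
f 5 6 3
f 6 1 7
f 6 7 3
f 7 1 8
f 7 8 3
f 8 1 9
f 8 9 3
f 9 1 10
f 9 10 3
f 10 1 11
f 10 11 3
f 11 1 12
f 11 12 3
f 12 1 13
f 12 13 3
f 13 1 14
f 13 14 3
f 14 1 15
f 14 15 3
f 15 1 2
f 15 2 3
f 17 16 19
f 17 19 18
f 19 16 20
f 19 20 18
f 20 16 21
f 20 21 18
f 21 16 22
f 21 22 18
f 22 16 23
f 22 23 18
f 23 16 24
f 23 24 18
f 24 16 25
f 24 25 18
f 25 16 26
f 25 26 18
f 26 16 27
f 26 27 18
f 27 16 28
f 27 28 18
f 28 16 29
f 28 29 18
f 29 16 30
f 29 30 18
f 30 16 17
f 30 17 18



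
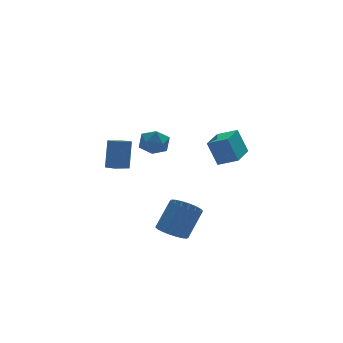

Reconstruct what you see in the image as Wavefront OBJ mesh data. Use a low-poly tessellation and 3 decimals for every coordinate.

v -0.905 -4.352 1.726
v -1.352 -3.871 3.25
v 0.303 -2.967 1.643
v -0.144 -2.486 3.167
v 0.004 -5.114 2.233
v -0.443 -4.633 3.757
v 1.212 -3.729 2.15
v 0.765 -3.248 3.674
v -4.378 2.749 -1.138
v -3.985 3.372 0.743
v -4.699 3.493 -1.317
v -4.306 4.116 0.564
v -3.314 3.124 -1.484
v -2.921 3.747 0.397
v -3.635 3.868 -1.663
v -3.242 4.491 0.218
v -3.495 -4.013 -3.289
v -2.752 -4.603 -3.57
v -1.522 -3.758 -2.093
v -2.265 -3.167 -1.811
v -2.694 -4.246 -3.822
v -1.464 -3.401 -2.344
v -2.795 -3.843 -3.968
v -1.565 -2.998 -2.491
v -3.035 -3.474 -3.98
v -1.805 -2.628 -2.503
v -3.366 -3.211 -3.855
v -2.136 -2.366 -2.378
v -3.722 -3.107 -3.618
v -2.492 -2.262 -2.14
v -4.034 -3.183 -3.315
v -2.804 -2.337 -1.838
v -4.238 -3.422 -3.007
v -3.008 -2.577 -1.53
v -4.296 -3.779 -2.756
v -3.066 -2.934 -1.278
v -4.195 -4.182 -2.609
v -2.965 -3.337 -1.132
v -3.955 -4.552 -2.597
v -2.725 -3.706 -1.12
v -3.624 -4.814 -2.722
v -2.394 -3.969 -1.245
v -3.268 -4.918 -2.96
v -2.038 -4.073 -1.482
v -2.956 -4.843 -3.262
v -1.726 -3.997 -1.785
v -2.757 2.523 1.53
v -1.759 2.732 1.492
v -2.561 1.368 0.368
v -1.563 1.577 0.33
v -1.959 1.128 1.156
v -2.08 1.842 1.874
v -2.24 2.258 -0.014
v -2.361 2.972 0.704
v -1.44 2.568 0.537
v -1.266 1.87 1.26
v -3.054 2.23 0.6
v -2.88 1.532 1.323
f 2 4 1
f 5 2 1
f 1 4 3
f 3 5 1
f 2 8 4
f 6 2 5
f 6 8 2
f 4 8 3
f 7 5 3
f 3 8 7
f 7 6 5
f 8 6 7
f 10 12 9
f 13 10 9
f 9 12 11
f 11 13 9
f 10 16 12
f 14 10 13
f 14 16 10
f 12 16 11
f 15 13 11
f 11 16 15
f 15 14 13
f 16 14 15
f 18 17 21
f 18 21 19
f 19 21 22
f 19 22 20
f 21 17 23
f 21 23 22
f 22 23 24
f 22 24 20
f 23 17 25
f 23 25 24
f 24 25 26
f 24 26 20
f 25 17 27
f 25 27 26
f 26 27 28
f 26 28 20
f 27 17 29
f 27 29 28
f 28 29 30
f 28 30 20
f 29 17 31
f 29 31 30
f 30 31 32
f 30 32 20
f 31 17 33
f 31 33 32
f 32 33 34
f 32 34 20
f 33 17 35
f 33 35 34
f 34 35 36
f 34 36 20
f 35 17 37
f 35 37 36
f 36 37 38
f 36 38 20
f 37 17 39
f 37 39 38
f 38 39 40
f 38 40 20
f 39 17 41
f 39 41 40
f 40 41 42
f 40 42 20
f 41 17 43
f 41 43 42
f 42 43 44
f 42 44 20
f 43 17 45
f 43 45 44
f 44 45 46
f 44 46 20
f 45 17 18
f 45 18 46
f 46 18 19
f 46 19 20
f 47 58 52
f 47 52 48
f 47 48 54
f 47 54 57
f 47 57 58
f 48 52 56
f 52 58 51
f 58 57 49
f 57 54 53
f 54 48 55
f 50 56 51
f 50 51 49
f 50 49 53
f 50 53 55
f 50 55 56
f 51 56 52
f 49 51 58
f 53 49 57
f 55 53 54
f 56 55 48



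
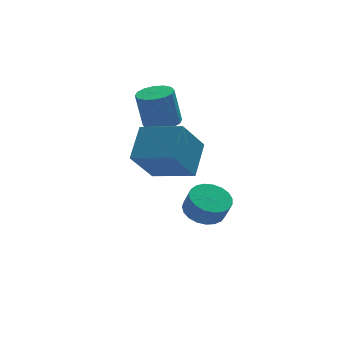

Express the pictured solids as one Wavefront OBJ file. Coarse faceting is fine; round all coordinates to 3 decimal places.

v 0.22 0.325 1.571
v 1.054 0.575 1.697
v 0.734 0.705 3.555
v -0.1 0.455 3.429
v 0.824 0.962 1.63
v 0.504 1.092 3.488
v 0.432 1.179 1.548
v 0.112 1.309 3.406
v -0.017 1.166 1.471
v -0.337 1.297 3.329
v -0.402 0.929 1.421
v -0.722 1.059 3.279
v -0.621 0.529 1.412
v -0.941 0.66 3.27
v -0.614 0.075 1.445
v -0.934 0.205 3.303
v -0.384 -0.312 1.512
v -0.704 -0.182 3.37
v 0.008 -0.529 1.594
v -0.312 -0.399 3.452
v 0.457 -0.517 1.671
v 0.137 -0.386 3.529
v 0.842 -0.279 1.721
v 0.522 -0.149 3.579
v 1.061 0.12 1.73
v 0.741 0.251 3.588
v 1.576 -1.52 -3.284
v 2.441 -1.918 -3.619
v 2.63 -2.338 -2.631
v 1.764 -1.94 -2.296
v 2.566 -1.541 -3.482
v 2.755 -1.961 -2.494
v 2.519 -1.16 -3.311
v 2.708 -1.581 -2.323
v 2.309 -0.841 -3.135
v 2.498 -1.262 -2.147
v 1.972 -0.64 -2.985
v 2.161 -1.061 -1.997
v 1.567 -0.591 -2.887
v 1.756 -1.012 -1.899
v 1.163 -0.702 -2.857
v 1.352 -1.123 -1.869
v 0.831 -0.955 -2.901
v 1.019 -1.376 -1.913
v 0.627 -1.305 -3.011
v 0.816 -1.726 -2.024
v 0.587 -1.693 -3.169
v 0.776 -2.113 -2.181
v 0.718 -2.05 -3.346
v 0.907 -2.471 -2.358
v 0.998 -2.316 -3.513
v 1.187 -2.737 -2.525
v 1.377 -2.444 -3.64
v 1.566 -2.865 -2.652
v 1.791 -2.412 -3.705
v 1.98 -2.833 -2.717
v 2.167 -2.226 -3.698
v 2.356 -2.647 -2.71
v -2.427 -3.785 1.912
v -1.622 -2.489 2.994
v -1.269 -3.135 0.272
v -0.464 -1.839 1.354
v -0.936 -5.141 2.426
v -0.131 -3.845 3.508
v 0.222 -4.491 0.786
v 1.027 -3.195 1.868
f 2 1 5
f 2 5 3
f 3 5 6
f 3 6 4
f 5 1 7
f 5 7 6
f 6 7 8
f 6 8 4
f 7 1 9
f 7 9 8
f 8 9 10
f 8 10 4
f 9 1 11
f 9 11 10
f 10 11 12
f 10 12 4
f 11 1 13
f 11 13 12
f 12 13 14
f 12 14 4
f 13 1 15
f 13 15 14
f 14 15 16
f 14 16 4
f 15 1 17
f 15 17 16
f 16 17 18
f 16 18 4
f 17 1 19
f 17 19 18
f 18 19 20
f 18 20 4
f 19 1 21
f 19 21 20
f 20 21 22
f 20 22 4
f 21 1 23
f 21 23 22
f 22 23 24
f 22 24 4
f 23 1 25
f 23 25 24
f 24 25 26
f 24 26 4
f 25 1 2
f 25 2 26
f 26 2 3
f 26 3 4
f 28 27 31
f 28 31 29
f 29 31 32
f 29 32 30
f 31 27 33
f 31 33 32
f 32 33 34
f 32 34 30
f 33 27 35
f 33 35 34
f 34 35 36
f 34 36 30
f 35 27 37
f 35 37 36
f 36 37 38
f 36 38 30
f 37 27 39
f 37 39 38
f 38 39 40
f 38 40 30
f 39 27 41
f 39 41 40
f 40 41 42
f 40 42 30
f 41 27 43
f 41 43 42
f 42 43 44
f 42 44 30
f 43 27 45
f 43 45 44
f 44 45 46
f 44 46 30
f 45 27 47
f 45 47 46
f 46 47 48
f 46 48 30
f 47 27 49
f 47 49 48
f 48 49 50
f 48 50 30
f 49 27 51
f 49 51 50
f 50 51 52
f 50 52 30
f 51 27 53
f 51 53 52
f 52 53 54
f 52 54 30
f 53 27 55
f 53 55 54
f 54 55 56
f 54 56 30
f 55 27 57
f 55 57 56
f 56 57 58
f 56 58 30
f 57 27 28
f 57 28 58
f 58 28 29
f 58 29 30
f 60 62 59
f 63 60 59
f 59 62 61
f 61 63 59
f 60 66 62
f 64 60 63
f 64 66 60
f 62 66 61
f 65 63 61
f 61 66 65
f 65 64 63
f 66 64 65



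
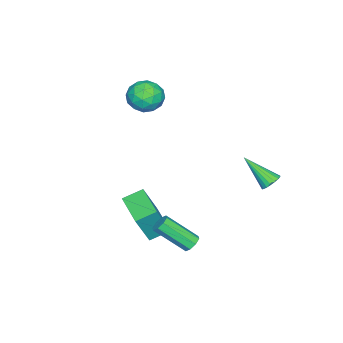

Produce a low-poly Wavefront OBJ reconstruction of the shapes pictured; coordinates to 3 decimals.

v -2.97 -2.476 3.407
v -2.512 -1.752 3.94
v -1.888 -3.568 3.96
v -1.43 -2.844 4.493
v -2.352 -3.158 4.757
v -3.021 -2.483 4.415
v -1.379 -2.837 3.485
v -2.048 -2.162 3.143
v -1.529 -1.975 3.989
v -2.13 -2.173 4.775
v -2.27 -3.147 3.125
v -2.871 -3.345 3.911
v -2.836 -2.019 3.625
v -1.564 -3.301 4.275
v -2.106 -3.486 4.43
v -1.837 -3.061 4.743
v -3.135 -2.448 3.904
v -2.866 -2.023 4.218
v -2.772 -2.849 4.697
v -1.534 -3.297 3.682
v -1.265 -2.872 3.996
v -2.563 -2.259 3.157
v -2.294 -1.834 3.47
v -1.628 -2.471 3.203
v -1.989 -1.724 3.967
v -1.353 -2.365 4.292
v -1.323 -2.361 3.7
v -1.716 -1.965 3.499
v -2.343 -1.84 4.429
v -1.706 -2.482 4.754
v -2.249 -2.667 4.909
v -2.642 -2.27 4.708
v -1.765 -1.971 4.457
v -2.694 -2.838 3.146
v -2.057 -3.48 3.471
v -1.758 -3.05 3.192
v -2.151 -2.653 2.991
v -3.047 -2.955 3.608
v -2.411 -3.596 3.933
v -2.684 -3.355 4.401
v -3.077 -2.959 4.2
v -2.635 -3.349 3.443
v 3.184 2.565 -1.289
v 3.604 2.455 -1.557
v 4.016 1.006 -0.319
v 3.596 1.115 -0.051
v 3.671 2.716 -1.274
v 4.083 1.266 -0.036
v 3.453 2.888 -1
v 3.864 1.438 0.238
v 3.077 2.871 -0.895
v 3.489 1.421 0.343
v 2.764 2.674 -1.021
v 3.176 1.225 0.217
v 2.697 2.414 -1.304
v 3.109 0.964 -0.066
v 2.916 2.242 -1.578
v 3.327 0.792 -0.34
v 3.291 2.259 -1.683
v 3.703 0.809 -0.445
v -2.65 3.876 -0.482
v -2.089 3.75 -0.614
v -2.67 2.404 0.842
v -2.065 3.925 -0.419
v -2.158 4.09 -0.237
v -2.347 4.213 -0.103
v -2.597 4.269 -0.045
v -2.857 4.247 -0.073
v -3.076 4.152 -0.182
v -3.211 4.002 -0.35
v -3.234 3.828 -0.545
v -3.142 3.662 -0.727
v -2.952 3.54 -0.861
v -2.703 3.484 -0.919
v -2.442 3.505 -0.891
v -2.223 3.6 -0.782
v 1.863 -1.057 -1.653
v 2.597 -1.386 0.102
v 1.144 -0.319 -1.214
v 1.878 -0.647 0.54
v 3.122 0.327 -1.92
v 3.856 -0.001 -0.166
v 2.403 1.066 -1.482
v 3.137 0.737 0.273
f 1 38 17
f 38 12 41
f 17 41 6
f 38 41 17
f 1 17 13
f 17 6 18
f 13 18 2
f 17 18 13
f 1 13 22
f 13 2 23
f 22 23 8
f 13 23 22
f 1 22 34
f 22 8 37
f 34 37 11
f 22 37 34
f 1 34 38
f 34 11 42
f 38 42 12
f 34 42 38
f 2 18 29
f 18 6 32
f 29 32 10
f 18 32 29
f 6 41 19
f 41 12 40
f 19 40 5
f 41 40 19
f 12 42 39
f 42 11 35
f 39 35 3
f 42 35 39
f 11 37 36
f 37 8 24
f 36 24 7
f 37 24 36
f 8 23 28
f 23 2 25
f 28 25 9
f 23 25 28
f 4 30 16
f 30 10 31
f 16 31 5
f 30 31 16
f 4 16 14
f 16 5 15
f 14 15 3
f 16 15 14
f 4 14 21
f 14 3 20
f 21 20 7
f 14 20 21
f 4 21 26
f 21 7 27
f 26 27 9
f 21 27 26
f 4 26 30
f 26 9 33
f 30 33 10
f 26 33 30
f 5 31 19
f 31 10 32
f 19 32 6
f 31 32 19
f 3 15 39
f 15 5 40
f 39 40 12
f 15 40 39
f 7 20 36
f 20 3 35
f 36 35 11
f 20 35 36
f 9 27 28
f 27 7 24
f 28 24 8
f 27 24 28
f 10 33 29
f 33 9 25
f 29 25 2
f 33 25 29
f 44 43 47
f 44 47 45
f 45 47 48
f 45 48 46
f 47 43 49
f 47 49 48
f 48 49 50
f 48 50 46
f 49 43 51
f 49 51 50
f 50 51 52
f 50 52 46
f 51 43 53
f 51 53 52
f 52 53 54
f 52 54 46
f 53 43 55
f 53 55 54
f 54 55 56
f 54 56 46
f 55 43 57
f 55 57 56
f 56 57 58
f 56 58 46
f 57 43 59
f 57 59 58
f 58 59 60
f 58 60 46
f 59 43 44
f 59 44 60
f 60 44 45
f 60 45 46
f 62 61 64
f 62 64 63
f 64 61 65
f 64 65 63
f 65 61 66
f 65 66 63
f 66 61 67
f 66 67 63
f 67 61 68
f 67 68 63
f 68 61 69
f 68 69 63
f 69 61 70
f 69 70 63
f 70 61 71
f 70 71 63
f 71 61 72
f 71 72 63
f 72 61 73
f 72 73 63
f 73 61 74
f 73 74 63
f 74 61 75
f 74 75 63
f 75 61 76
f 75 76 63
f 76 61 62
f 76 62 63
f 78 80 77
f 81 78 77
f 77 80 79
f 79 81 77
f 78 84 80
f 82 78 81
f 82 84 78
f 80 84 79
f 83 81 79
f 79 84 83
f 83 82 81
f 84 82 83



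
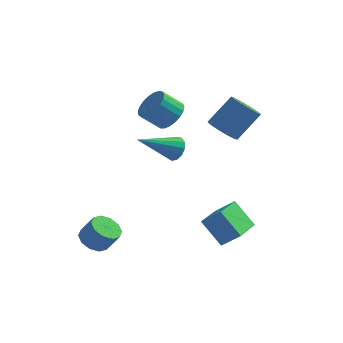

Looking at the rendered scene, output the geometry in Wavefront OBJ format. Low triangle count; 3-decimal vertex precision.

v -4.183 -2.593 -3.413
v -3.803 -3.181 -3.682
v -3.217 -3.215 -2.775
v -3.597 -2.627 -2.507
v -3.58 -2.795 -3.811
v -2.994 -2.83 -2.905
v -3.588 -2.332 -3.788
v -3.002 -2.367 -2.882
v -3.823 -1.969 -3.622
v -3.237 -2.004 -2.716
v -4.196 -1.844 -3.377
v -3.609 -1.878 -2.47
v -4.563 -2.005 -3.145
v -3.977 -2.039 -2.238
v -4.786 -2.39 -3.015
v -4.2 -2.425 -2.109
v -4.778 -2.853 -3.038
v -4.192 -2.888 -2.132
v -4.543 -3.216 -3.204
v -3.957 -3.251 -2.298
v -4.171 -3.342 -3.45
v -3.584 -3.376 -2.543
v 0.256 -1.699 -2.218
v 1.074 -1.686 -1.498
v 0.574 -0.055 -2.609
v 1.392 -0.042 -1.889
v 1.208 -2.138 -3.291
v 2.026 -2.125 -2.571
v 1.526 -0.494 -3.682
v 2.344 -0.481 -2.962
v -1.446 1.179 0.273
v -0.97 0.835 0.575
v -2.894 0.101 1.327
v -1.036 1.132 0.788
v -1.232 1.444 0.838
v -1.496 1.672 0.709
v -1.744 1.743 0.441
v -1.897 1.635 0.12
v -1.907 1.382 -0.153
v -1.771 1.065 -0.29
v -1.531 0.783 -0.248
v -1.265 0.628 -0.041
v -1.056 0.647 0.266
v -1.79 1.848 1.935
v -1.191 1.581 2.443
v -2.01 1.285 3.254
v -2.61 1.552 2.745
v -1.22 1.913 2.534
v -2.039 1.617 3.345
v -1.348 2.233 2.522
v -2.167 1.937 3.333
v -1.552 2.487 2.408
v -2.372 2.191 3.219
v -1.798 2.63 2.213
v -2.617 2.334 3.023
v -2.042 2.638 1.969
v -2.861 2.342 2.78
v -2.243 2.51 1.719
v -3.062 2.214 2.53
v -2.365 2.267 1.507
v -3.184 1.971 2.317
v -2.388 1.951 1.368
v -3.207 1.656 2.179
v -2.308 1.618 1.328
v -3.127 1.322 2.139
v -2.138 1.325 1.392
v -2.957 1.029 2.203
v -1.908 1.122 1.55
v -2.727 0.826 2.361
v -1.658 1.044 1.775
v -2.477 0.748 2.586
v -1.431 1.106 2.027
v -2.25 0.81 2.838
v -1.265 1.296 2.264
v -2.085 1 3.074
v 0.387 2.316 0.971
v 1.064 2.209 0.559
v 1.951 2.977 1.817
v 1.273 3.084 2.229
v 0.873 2.645 0.427
v 1.759 3.413 1.685
v 0.495 2.956 0.503
v 1.382 3.724 1.761
v 0.077 3.022 0.758
v 0.964 3.79 2.016
v -0.223 2.819 1.094
v 0.663 3.587 2.352
v -0.291 2.423 1.383
v 0.596 3.191 2.641
v -0.099 1.987 1.515
v 0.787 2.755 2.773
v 0.278 1.676 1.439
v 1.165 2.444 2.697
v 0.696 1.61 1.184
v 1.583 2.378 2.442
v 0.997 1.813 0.848
v 1.883 2.581 2.106
f 2 1 5
f 2 5 3
f 3 5 6
f 3 6 4
f 5 1 7
f 5 7 6
f 6 7 8
f 6 8 4
f 7 1 9
f 7 9 8
f 8 9 10
f 8 10 4
f 9 1 11
f 9 11 10
f 10 11 12
f 10 12 4
f 11 1 13
f 11 13 12
f 12 13 14
f 12 14 4
f 13 1 15
f 13 15 14
f 14 15 16
f 14 16 4
f 15 1 17
f 15 17 16
f 16 17 18
f 16 18 4
f 17 1 19
f 17 19 18
f 18 19 20
f 18 20 4
f 19 1 21
f 19 21 20
f 20 21 22
f 20 22 4
f 21 1 2
f 21 2 22
f 22 2 3
f 22 3 4
f 24 26 23
f 27 24 23
f 23 26 25
f 25 27 23
f 24 30 26
f 28 24 27
f 28 30 24
f 26 30 25
f 29 27 25
f 25 30 29
f 29 28 27
f 30 28 29
f 32 31 34
f 32 34 33
f 34 31 35
f 34 35 33
f 35 31 36
f 35 36 33
f 36 31 37
f 36 37 33
f 37 31 38
f 37 38 33
f 38 31 39
f 38 39 33
f 39 31 40
f 39 40 33
f 40 31 41
f 40 41 33
f 41 31 42
f 41 42 33
f 42 31 43
f 42 43 33
f 43 31 32
f 43 32 33
f 45 44 48
f 45 48 46
f 46 48 49
f 46 49 47
f 48 44 50
f 48 50 49
f 49 50 51
f 49 51 47
f 50 44 52
f 50 52 51
f 51 52 53
f 51 53 47
f 52 44 54
f 52 54 53
f 53 54 55
f 53 55 47
f 54 44 56
f 54 56 55
f 55 56 57
f 55 57 47
f 56 44 58
f 56 58 57
f 57 58 59
f 57 59 47
f 58 44 60
f 58 60 59
f 59 60 61
f 59 61 47
f 60 44 62
f 60 62 61
f 61 62 63
f 61 63 47
f 62 44 64
f 62 64 63
f 63 64 65
f 63 65 47
f 64 44 66
f 64 66 65
f 65 66 67
f 65 67 47
f 66 44 68
f 66 68 67
f 67 68 69
f 67 69 47
f 68 44 70
f 68 70 69
f 69 70 71
f 69 71 47
f 70 44 72
f 70 72 71
f 71 72 73
f 71 73 47
f 72 44 74
f 72 74 73
f 73 74 75
f 73 75 47
f 74 44 45
f 74 45 75
f 75 45 46
f 75 46 47
f 77 76 80
f 77 80 78
f 78 80 81
f 78 81 79
f 80 76 82
f 80 82 81
f 81 82 83
f 81 83 79
f 82 76 84
f 82 84 83
f 83 84 85
f 83 85 79
f 84 76 86
f 84 86 85
f 85 86 87
f 85 87 79
f 86 76 88
f 86 88 87
f 87 88 89
f 87 89 79
f 88 76 90
f 88 90 89
f 89 90 91
f 89 91 79
f 90 76 92
f 90 92 91
f 91 92 93
f 91 93 79
f 92 76 94
f 92 94 93
f 93 94 95
f 93 95 79
f 94 76 96
f 94 96 95
f 95 96 97
f 95 97 79
f 96 76 77
f 96 77 97
f 97 77 78
f 97 78 79



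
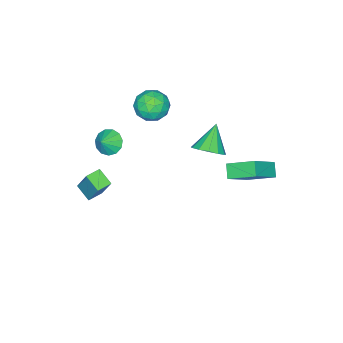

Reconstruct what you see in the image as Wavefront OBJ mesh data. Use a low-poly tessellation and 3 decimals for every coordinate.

v -2.766 -2.504 -0.008
v -1.932 -2.297 -0.766
v -2.428 -4.323 -0.134
v -1.594 -4.116 -0.892
v -1.462 -3.806 0.203
v -1.671 -2.682 0.281
v -2.689 -3.938 -1.181
v -2.898 -2.814 -1.103
v -1.884 -3.183 -1.491
v -1.126 -3.101 -0.636
v -3.234 -3.519 -0.264
v -2.476 -3.437 0.591
v -2.379 -2.241 -0.376
v -1.981 -4.379 -0.524
v -1.904 -4.197 0.12
v -1.414 -4.075 -0.326
v -2.225 -2.467 0.24
v -1.735 -2.345 -0.206
v -1.459 -3.233 0.364
v -2.625 -4.275 -0.694
v -2.135 -4.153 -1.14
v -2.946 -2.545 -0.574
v -2.456 -2.423 -1.02
v -2.901 -3.387 -1.264
v -1.86 -2.64 -1.248
v -1.662 -3.709 -1.322
v -2.305 -3.604 -1.492
v -2.428 -2.943 -1.446
v -1.415 -2.592 -0.745
v -1.216 -3.661 -0.819
v -1.139 -3.479 -0.175
v -1.262 -2.818 -0.129
v -1.387 -3.113 -1.171
v -3.144 -2.959 -0.081
v -2.945 -4.028 -0.155
v -3.098 -3.802 -0.771
v -3.221 -3.141 -0.725
v -2.698 -2.911 0.422
v -2.5 -3.98 0.348
v -1.932 -3.677 0.546
v -2.055 -3.016 0.592
v -2.973 -3.507 0.271
v 2.487 -4.184 -4.278
v 2.818 -3.191 -2.424
v 2.699 -3.186 -4.851
v 3.031 -2.193 -2.996
v 3.409 -4.407 -4.324
v 3.741 -3.414 -2.469
v 3.622 -3.409 -4.896
v 3.953 -2.416 -3.042
v -2.867 2.943 -2.898
v -1.179 2.719 -1.537
v -3.34 4.529 -2.049
v -1.652 4.305 -0.688
v -2.288 3.455 -3.532
v -0.6 3.231 -2.171
v -2.761 5.041 -2.683
v -1.073 4.817 -1.322
v -0.815 1.735 -0.653
v -0.152 1.103 -0.204
v -2.065 1.365 0.673
v -0.062 1.622 0.025
v -0.211 2.177 0.04
v -0.552 2.592 -0.166
v -0.976 2.734 -0.527
v -1.349 2.559 -0.927
v -1.553 2.123 -1.241
v -1.522 1.563 -1.368
v -1.267 1.058 -1.268
v -0.868 0.768 -0.973
v -0.452 0.785 -0.576
v 1.802 -3.306 -0.782
v 2.295 -2.933 -1.407
v 2.578 -3.254 -0.138
v 2.071 -2.562 -1.167
v 1.762 -2.427 -0.803
v 1.465 -2.571 -0.433
v 1.275 -2.948 -0.174
v 1.252 -3.439 -0.108
v 1.404 -3.888 -0.255
v 1.682 -4.151 -0.57
v 1.998 -4.146 -0.952
v 2.252 -3.875 -1.28
v 2.363 -3.422 -1.45
f 1 38 17
f 38 12 41
f 17 41 6
f 38 41 17
f 1 17 13
f 17 6 18
f 13 18 2
f 17 18 13
f 1 13 22
f 13 2 23
f 22 23 8
f 13 23 22
f 1 22 34
f 22 8 37
f 34 37 11
f 22 37 34
f 1 34 38
f 34 11 42
f 38 42 12
f 34 42 38
f 2 18 29
f 18 6 32
f 29 32 10
f 18 32 29
f 6 41 19
f 41 12 40
f 19 40 5
f 41 40 19
f 12 42 39
f 42 11 35
f 39 35 3
f 42 35 39
f 11 37 36
f 37 8 24
f 36 24 7
f 37 24 36
f 8 23 28
f 23 2 25
f 28 25 9
f 23 25 28
f 4 30 16
f 30 10 31
f 16 31 5
f 30 31 16
f 4 16 14
f 16 5 15
f 14 15 3
f 16 15 14
f 4 14 21
f 14 3 20
f 21 20 7
f 14 20 21
f 4 21 26
f 21 7 27
f 26 27 9
f 21 27 26
f 4 26 30
f 26 9 33
f 30 33 10
f 26 33 30
f 5 31 19
f 31 10 32
f 19 32 6
f 31 32 19
f 3 15 39
f 15 5 40
f 39 40 12
f 15 40 39
f 7 20 36
f 20 3 35
f 36 35 11
f 20 35 36
f 9 27 28
f 27 7 24
f 28 24 8
f 27 24 28
f 10 33 29
f 33 9 25
f 29 25 2
f 33 25 29
f 44 46 43
f 47 44 43
f 43 46 45
f 45 47 43
f 44 50 46
f 48 44 47
f 48 50 44
f 46 50 45
f 49 47 45
f 45 50 49
f 49 48 47
f 50 48 49
f 52 54 51
f 55 52 51
f 51 54 53
f 53 55 51
f 52 58 54
f 56 52 55
f 56 58 52
f 54 58 53
f 57 55 53
f 53 58 57
f 57 56 55
f 58 56 57
f 60 59 62
f 60 62 61
f 62 59 63
f 62 63 61
f 63 59 64
f 63 64 61
f 64 59 65
f 64 65 61
f 65 59 66
f 65 66 61
f 66 59 67
f 66 67 61
f 67 59 68
f 67 68 61
f 68 59 69
f 68 69 61
f 69 59 70
f 69 70 61
f 70 59 71
f 70 71 61
f 71 59 60
f 71 60 61
f 73 72 75
f 73 75 74
f 75 72 76
f 75 76 74
f 76 72 77
f 76 77 74
f 77 72 78
f 77 78 74
f 78 72 79
f 78 79 74
f 79 72 80
f 79 80 74
f 80 72 81
f 80 81 74
f 81 72 82
f 81 82 74
f 82 72 83
f 82 83 74
f 83 72 84
f 83 84 74
f 84 72 73
f 84 73 74



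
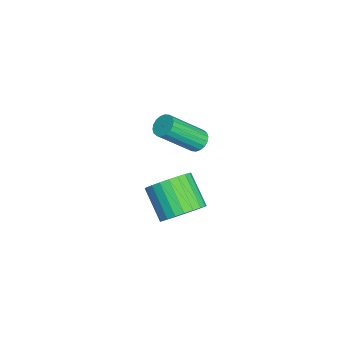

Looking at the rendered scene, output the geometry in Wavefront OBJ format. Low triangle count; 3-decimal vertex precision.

v -1.834 1.714 -1.696
v -1.074 1.389 -1.065
v -2.266 0.721 0.027
v -3.026 1.046 -0.604
v -1.146 1.76 -0.918
v -2.339 1.092 0.175
v -1.323 2.124 -0.889
v -2.516 1.456 0.204
v -1.578 2.425 -0.982
v -2.77 1.758 0.11
v -1.871 2.619 -1.185
v -3.064 1.951 -0.092
v -2.159 2.674 -1.465
v -3.352 2.007 -0.373
v -2.398 2.583 -1.781
v -3.591 1.916 -0.688
v -2.55 2.36 -2.084
v -3.743 1.693 -0.991
v -2.594 2.039 -2.327
v -3.786 1.371 -1.235
v -2.521 1.668 -2.475
v -3.714 1 -1.382
v -2.344 1.304 -2.504
v -3.537 0.636 -1.411
v -2.09 1.002 -2.41
v -3.282 0.335 -1.318
v -1.796 0.809 -2.208
v -2.989 0.141 -1.115
v -1.508 0.753 -1.927
v -2.701 0.086 -0.835
v -1.269 0.844 -1.612
v -2.462 0.177 -0.519
v -1.117 1.067 -1.309
v -2.31 0.4 -0.216
v -2.725 2.283 2.465
v -2.255 2.574 2.556
v -1.685 1.167 4.106
v -2.155 0.877 4.015
v -2.418 2.681 2.712
v -1.847 1.274 4.263
v -2.641 2.709 2.819
v -2.07 1.302 4.37
v -2.881 2.652 2.856
v -2.31 1.245 4.407
v -3.09 2.523 2.816
v -2.519 1.116 4.367
v -3.227 2.346 2.706
v -2.656 0.939 4.257
v -3.264 2.157 2.548
v -2.694 0.75 4.099
v -3.195 1.993 2.374
v -2.625 0.586 3.924
v -3.033 1.886 2.217
v -2.462 0.479 3.768
v -2.81 1.858 2.11
v -2.239 0.451 3.661
v -2.57 1.915 2.073
v -1.999 0.508 3.624
v -2.361 2.044 2.113
v -1.79 0.637 3.664
v -2.224 2.221 2.223
v -1.653 0.814 3.774
v -2.186 2.41 2.381
v -1.616 1.003 3.932
f 2 1 5
f 2 5 3
f 3 5 6
f 3 6 4
f 5 1 7
f 5 7 6
f 6 7 8
f 6 8 4
f 7 1 9
f 7 9 8
f 8 9 10
f 8 10 4
f 9 1 11
f 9 11 10
f 10 11 12
f 10 12 4
f 11 1 13
f 11 13 12
f 12 13 14
f 12 14 4
f 13 1 15
f 13 15 14
f 14 15 16
f 14 16 4
f 15 1 17
f 15 17 16
f 16 17 18
f 16 18 4
f 17 1 19
f 17 19 18
f 18 19 20
f 18 20 4
f 19 1 21
f 19 21 20
f 20 21 22
f 20 22 4
f 21 1 23
f 21 23 22
f 22 23 24
f 22 24 4
f 23 1 25
f 23 25 24
f 24 25 26
f 24 26 4
f 25 1 27
f 25 27 26
f 26 27 28
f 26 28 4
f 27 1 29
f 27 29 28
f 28 29 30
f 28 30 4
f 29 1 31
f 29 31 30
f 30 31 32
f 30 32 4
f 31 1 33
f 31 33 32
f 32 33 34
f 32 34 4
f 33 1 2
f 33 2 34
f 34 2 3
f 34 3 4
f 36 35 39
f 36 39 37
f 37 39 40
f 37 40 38
f 39 35 41
f 39 41 40
f 40 41 42
f 40 42 38
f 41 35 43
f 41 43 42
f 42 43 44
f 42 44 38
f 43 35 45
f 43 45 44
f 44 45 46
f 44 46 38
f 45 35 47
f 45 47 46
f 46 47 48
f 46 48 38
f 47 35 49
f 47 49 48
f 48 49 50
f 48 50 38
f 49 35 51
f 49 51 50
f 50 51 52
f 50 52 38
f 51 35 53
f 51 53 52
f 52 53 54
f 52 54 38
f 53 35 55
f 53 55 54
f 54 55 56
f 54 56 38
f 55 35 57
f 55 57 56
f 56 57 58
f 56 58 38
f 57 35 59
f 57 59 58
f 58 59 60
f 58 60 38
f 59 35 61
f 59 61 60
f 60 61 62
f 60 62 38
f 61 35 63
f 61 63 62
f 62 63 64
f 62 64 38
f 63 35 36
f 63 36 64
f 64 36 37
f 64 37 38



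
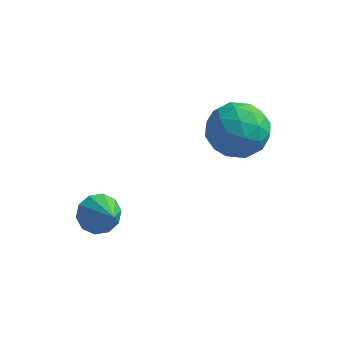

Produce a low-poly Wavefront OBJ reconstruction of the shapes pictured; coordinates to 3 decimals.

v 2.306 3.552 -0.928
v 2.967 3.292 -1.189
v 1.753 2.528 -1.311
v 2.414 2.268 -1.572
v 2.3 2.331 -0.826
v 2.642 2.964 -0.59
v 2.078 2.856 -1.91
v 2.42 3.489 -1.674
v 2.827 2.862 -1.796
v 2.964 2.538 -1.126
v 1.756 3.282 -1.374
v 1.893 2.958 -0.704
v 2.685 3.512 -1.025
v 2.035 2.308 -1.475
v 1.968 2.345 -1.036
v 2.357 2.193 -1.19
v 2.494 3.319 -0.673
v 2.883 3.166 -0.826
v 2.49 2.602 -0.613
v 1.837 2.654 -1.674
v 2.226 2.501 -1.827
v 2.363 3.627 -1.31
v 2.752 3.475 -1.464
v 2.23 3.218 -1.887
v 2.991 3.107 -1.535
v 2.666 2.505 -1.76
v 2.469 2.85 -1.959
v 2.669 3.222 -1.82
v 3.072 2.916 -1.141
v 2.747 2.314 -1.366
v 2.68 2.351 -0.928
v 2.881 2.723 -0.789
v 2.989 2.663 -1.498
v 1.973 3.506 -1.134
v 1.648 2.904 -1.359
v 1.839 3.097 -1.711
v 2.04 3.469 -1.572
v 2.054 3.315 -0.74
v 1.729 2.713 -0.965
v 2.051 2.598 -0.68
v 2.251 2.97 -0.541
v 1.731 3.157 -1.002
v -0.078 0.906 -3.126
v 0.313 1.227 -3.19
v 0.498 0.334 -2.474
v 0.141 1.33 -2.947
v -0.114 1.272 -2.772
v -0.356 1.073 -2.732
v -0.492 0.811 -2.843
v -0.469 0.585 -3.061
v -0.297 0.481 -3.304
v -0.041 0.54 -3.479
v 0.201 0.738 -3.519
v 0.336 1.001 -3.408
f 1 38 17
f 38 12 41
f 17 41 6
f 38 41 17
f 1 17 13
f 17 6 18
f 13 18 2
f 17 18 13
f 1 13 22
f 13 2 23
f 22 23 8
f 13 23 22
f 1 22 34
f 22 8 37
f 34 37 11
f 22 37 34
f 1 34 38
f 34 11 42
f 38 42 12
f 34 42 38
f 2 18 29
f 18 6 32
f 29 32 10
f 18 32 29
f 6 41 19
f 41 12 40
f 19 40 5
f 41 40 19
f 12 42 39
f 42 11 35
f 39 35 3
f 42 35 39
f 11 37 36
f 37 8 24
f 36 24 7
f 37 24 36
f 8 23 28
f 23 2 25
f 28 25 9
f 23 25 28
f 4 30 16
f 30 10 31
f 16 31 5
f 30 31 16
f 4 16 14
f 16 5 15
f 14 15 3
f 16 15 14
f 4 14 21
f 14 3 20
f 21 20 7
f 14 20 21
f 4 21 26
f 21 7 27
f 26 27 9
f 21 27 26
f 4 26 30
f 26 9 33
f 30 33 10
f 26 33 30
f 5 31 19
f 31 10 32
f 19 32 6
f 31 32 19
f 3 15 39
f 15 5 40
f 39 40 12
f 15 40 39
f 7 20 36
f 20 3 35
f 36 35 11
f 20 35 36
f 9 27 28
f 27 7 24
f 28 24 8
f 27 24 28
f 10 33 29
f 33 9 25
f 29 25 2
f 33 25 29
f 44 43 46
f 44 46 45
f 46 43 47
f 46 47 45
f 47 43 48
f 47 48 45
f 48 43 49
f 48 49 45
f 49 43 50
f 49 50 45
f 50 43 51
f 50 51 45
f 51 43 52
f 51 52 45
f 52 43 53
f 52 53 45
f 53 43 54
f 53 54 45
f 54 43 44
f 54 44 45



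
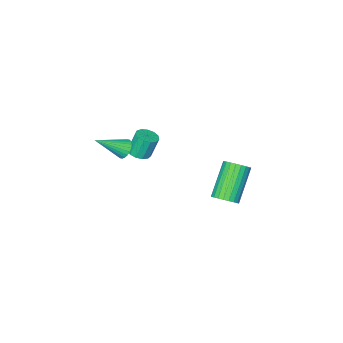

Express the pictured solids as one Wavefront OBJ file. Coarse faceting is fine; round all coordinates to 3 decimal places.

v -2.953 3.226 -4.023
v -2.454 3.34 -3.561
v -3.727 2.647 -2.014
v -4.227 2.534 -2.477
v -2.581 3.577 -3.56
v -3.855 2.884 -2.013
v -2.765 3.761 -3.629
v -4.039 3.068 -2.083
v -2.978 3.863 -3.758
v -4.252 3.17 -2.212
v -3.187 3.869 -3.928
v -4.461 3.176 -2.381
v -3.36 3.776 -4.112
v -4.634 3.083 -2.566
v -3.472 3.6 -4.283
v -4.745 2.907 -2.736
v -3.504 3.368 -4.414
v -4.778 2.675 -2.867
v -3.453 3.113 -4.486
v -4.726 2.42 -2.939
v -3.325 2.876 -4.487
v -4.599 2.183 -2.94
v -3.141 2.692 -4.417
v -4.415 1.999 -2.871
v -2.928 2.59 -4.288
v -4.202 1.897 -2.742
v -2.719 2.584 -4.119
v -3.993 1.891 -2.572
v -2.546 2.677 -3.934
v -3.82 1.984 -2.388
v -2.435 2.853 -3.764
v -3.708 2.16 -2.217
v -2.402 3.085 -3.633
v -3.676 2.392 -2.086
v 0.391 0.987 -0.318
v 0.868 0.713 -0.133
v 0.525 0.899 1.023
v 0.049 1.173 0.838
v 0.948 1.029 -0.16
v 0.605 1.215 0.996
v 0.851 1.331 -0.237
v 0.509 1.517 0.919
v 0.608 1.524 -0.34
v 0.266 1.71 0.816
v 0.297 1.547 -0.436
v -0.046 1.733 0.72
v 0.015 1.392 -0.495
v -0.327 1.578 0.662
v -0.147 1.108 -0.497
v -0.49 1.294 0.659
v -0.138 0.786 -0.443
v -0.481 0.972 0.713
v 0.038 0.528 -0.349
v -0.304 0.714 0.807
v 0.327 0.415 -0.245
v -0.015 0.601 0.911
v 0.636 0.484 -0.165
v 0.294 0.67 0.991
v 1.755 1.78 1.117
v 1.928 1.482 0.688
v 3.025 1.24 2.003
v 2.031 1.668 0.654
v 2.091 1.87 0.691
v 2.101 2.059 0.792
v 2.058 2.205 0.943
v 1.969 2.287 1.12
v 1.847 2.292 1.297
v 1.712 2.218 1.446
v 1.583 2.078 1.545
v 1.48 1.893 1.579
v 1.419 1.69 1.543
v 1.41 1.502 1.441
v 1.453 1.355 1.29
v 1.542 1.273 1.113
v 1.663 1.269 0.936
v 1.799 1.342 0.787
f 2 1 5
f 2 5 3
f 3 5 6
f 3 6 4
f 5 1 7
f 5 7 6
f 6 7 8
f 6 8 4
f 7 1 9
f 7 9 8
f 8 9 10
f 8 10 4
f 9 1 11
f 9 11 10
f 10 11 12
f 10 12 4
f 11 1 13
f 11 13 12
f 12 13 14
f 12 14 4
f 13 1 15
f 13 15 14
f 14 15 16
f 14 16 4
f 15 1 17
f 15 17 16
f 16 17 18
f 16 18 4
f 17 1 19
f 17 19 18
f 18 19 20
f 18 20 4
f 19 1 21
f 19 21 20
f 20 21 22
f 20 22 4
f 21 1 23
f 21 23 22
f 22 23 24
f 22 24 4
f 23 1 25
f 23 25 24
f 24 25 26
f 24 26 4
f 25 1 27
f 25 27 26
f 26 27 28
f 26 28 4
f 27 1 29
f 27 29 28
f 28 29 30
f 28 30 4
f 29 1 31
f 29 31 30
f 30 31 32
f 30 32 4
f 31 1 33
f 31 33 32
f 32 33 34
f 32 34 4
f 33 1 2
f 33 2 34
f 34 2 3
f 34 3 4
f 36 35 39
f 36 39 37
f 37 39 40
f 37 40 38
f 39 35 41
f 39 41 40
f 40 41 42
f 40 42 38
f 41 35 43
f 41 43 42
f 42 43 44
f 42 44 38
f 43 35 45
f 43 45 44
f 44 45 46
f 44 46 38
f 45 35 47
f 45 47 46
f 46 47 48
f 46 48 38
f 47 35 49
f 47 49 48
f 48 49 50
f 48 50 38
f 49 35 51
f 49 51 50
f 50 51 52
f 50 52 38
f 51 35 53
f 51 53 52
f 52 53 54
f 52 54 38
f 53 35 55
f 53 55 54
f 54 55 56
f 54 56 38
f 55 35 57
f 55 57 56
f 56 57 58
f 56 58 38
f 57 35 36
f 57 36 58
f 58 36 37
f 58 37 38
f 60 59 62
f 60 62 61
f 62 59 63
f 62 63 61
f 63 59 64
f 63 64 61
f 64 59 65
f 64 65 61
f 65 59 66
f 65 66 61
f 66 59 67
f 66 67 61
f 67 59 68
f 67 68 61
f 68 59 69
f 68 69 61
f 69 59 70
f 69 70 61
f 70 59 71
f 70 71 61
f 71 59 72
f 71 72 61
f 72 59 73
f 72 73 61
f 73 59 74
f 73 74 61
f 74 59 75
f 74 75 61
f 75 59 76
f 75 76 61
f 76 59 60
f 76 60 61



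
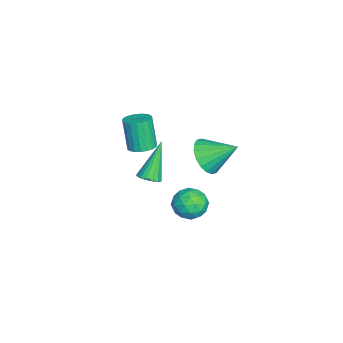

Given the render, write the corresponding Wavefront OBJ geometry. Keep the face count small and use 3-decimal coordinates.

v 0.34 -1.527 -1.172
v 0.751 -1.842 -0.868
v -0.66 -1.053 0.672
v 0.86 -1.577 -0.877
v 0.851 -1.3 -0.953
v 0.724 -1.075 -1.08
v 0.509 -0.954 -1.227
v 0.256 -0.965 -1.362
v 0.022 -1.104 -1.453
v -0.139 -1.34 -1.48
v -0.191 -1.619 -1.436
v -0.121 -1.877 -1.331
v 0.055 -2.055 -1.19
v 0.296 -2.112 -1.045
v 0.547 -2.035 -0.928
v -3.532 0.772 -2.589
v -3.114 1.279 -3.434
v -3.328 2.268 -1.591
v -3.58 1.37 -3.475
v -4.036 1.342 -3.341
v -4.392 1.202 -3.058
v -4.578 0.976 -2.682
v -4.556 0.71 -2.288
v -4.332 0.456 -1.953
v -3.949 0.265 -1.744
v -3.484 0.174 -1.703
v -3.027 0.202 -1.837
v -2.671 0.342 -2.12
v -2.486 0.568 -2.496
v -2.507 0.834 -2.891
v -2.731 1.088 -3.225
v -1.77 -2.091 -0.707
v -1.367 -1.555 -0.505
v -1.828 -1.833 1.15
v -2.23 -2.369 0.947
v -1.623 -1.424 -0.554
v -2.083 -1.702 1.1
v -1.903 -1.408 -0.63
v -2.364 -1.686 1.025
v -2.161 -1.51 -0.719
v -2.622 -1.789 0.936
v -2.351 -1.713 -0.806
v -2.811 -1.992 0.849
v -2.44 -1.981 -0.876
v -2.901 -2.26 0.779
v -2.414 -2.268 -0.916
v -2.874 -2.547 0.738
v -2.276 -2.524 -0.921
v -2.737 -2.803 0.733
v -2.05 -2.706 -0.889
v -2.511 -2.984 0.766
v -1.776 -2.781 -0.825
v -2.237 -3.059 0.829
v -1.501 -2.736 -0.741
v -1.962 -3.015 0.913
v -1.273 -2.581 -0.651
v -1.733 -2.859 1.003
v -1.13 -2.34 -0.571
v -1.591 -2.618 1.084
v -1.098 -2.056 -0.514
v -1.558 -2.335 1.14
v -1.182 -1.778 -0.491
v -1.642 -2.057 1.164
v 2.781 0.645 -1.826
v 3.068 0.2 -1.107
v 1.512 0.88 -1.173
v 1.799 0.435 -0.454
v 2.155 1.229 -0.66
v 2.939 1.083 -1.064
v 1.641 -0.003 -1.216
v 2.425 -0.149 -1.62
v 2.364 -0.201 -0.73
v 2.682 0.561 -0.386
v 1.898 0.519 -1.894
v 2.216 1.281 -1.55
v 3.036 0.402 -1.524
v 1.544 0.678 -0.756
v 1.753 1.145 -0.878
v 1.922 0.883 -0.455
v 2.96 0.921 -1.498
v 3.129 0.659 -1.075
v 2.592 1.264 -0.813
v 1.451 0.421 -1.205
v 1.62 0.159 -0.782
v 2.658 0.197 -1.825
v 2.827 -0.065 -1.402
v 1.988 -0.184 -1.467
v 2.791 -0.095 -0.879
v 2.045 0.043 -0.496
v 1.952 -0.215 -0.944
v 2.413 -0.3 -1.181
v 2.978 0.352 -0.677
v 2.232 0.49 -0.293
v 2.441 0.957 -0.415
v 2.902 0.871 -0.652
v 2.564 0.117 -0.456
v 2.348 0.59 -1.987
v 1.602 0.728 -1.603
v 1.678 0.209 -1.628
v 2.139 0.123 -1.865
v 2.535 1.037 -1.784
v 1.789 1.175 -1.401
v 2.167 1.38 -1.099
v 2.628 1.295 -1.336
v 2.016 0.963 -1.824
f 2 1 4
f 2 4 3
f 4 1 5
f 4 5 3
f 5 1 6
f 5 6 3
f 6 1 7
f 6 7 3
f 7 1 8
f 7 8 3
f 8 1 9
f 8 9 3
f 9 1 10
f 9 10 3
f 10 1 11
f 10 11 3
f 11 1 12
f 11 12 3
f 12 1 13
f 12 13 3
f 13 1 14
f 13 14 3
f 14 1 15
f 14 15 3
f 15 1 2
f 15 2 3
f 17 16 19
f 17 19 18
f 19 16 20
f 19 20 18
f 20 16 21
f 20 21 18
f 21 16 22
f 21 22 18
f 22 16 23
f 22 23 18
f 23 16 24
f 23 24 18
f 24 16 25
f 24 25 18
f 25 16 26
f 25 26 18
f 26 16 27
f 26 27 18
f 27 16 28
f 27 28 18
f 28 16 29
f 28 29 18
f 29 16 30
f 29 30 18
f 30 16 31
f 30 31 18
f 31 16 17
f 31 17 18
f 33 32 36
f 33 36 34
f 34 36 37
f 34 37 35
f 36 32 38
f 36 38 37
f 37 38 39
f 37 39 35
f 38 32 40
f 38 40 39
f 39 40 41
f 39 41 35
f 40 32 42
f 40 42 41
f 41 42 43
f 41 43 35
f 42 32 44
f 42 44 43
f 43 44 45
f 43 45 35
f 44 32 46
f 44 46 45
f 45 46 47
f 45 47 35
f 46 32 48
f 46 48 47
f 47 48 49
f 47 49 35
f 48 32 50
f 48 50 49
f 49 50 51
f 49 51 35
f 50 32 52
f 50 52 51
f 51 52 53
f 51 53 35
f 52 32 54
f 52 54 53
f 53 54 55
f 53 55 35
f 54 32 56
f 54 56 55
f 55 56 57
f 55 57 35
f 56 32 58
f 56 58 57
f 57 58 59
f 57 59 35
f 58 32 60
f 58 60 59
f 59 60 61
f 59 61 35
f 60 32 62
f 60 62 61
f 61 62 63
f 61 63 35
f 62 32 33
f 62 33 63
f 63 33 34
f 63 34 35
f 64 101 80
f 101 75 104
f 80 104 69
f 101 104 80
f 64 80 76
f 80 69 81
f 76 81 65
f 80 81 76
f 64 76 85
f 76 65 86
f 85 86 71
f 76 86 85
f 64 85 97
f 85 71 100
f 97 100 74
f 85 100 97
f 64 97 101
f 97 74 105
f 101 105 75
f 97 105 101
f 65 81 92
f 81 69 95
f 92 95 73
f 81 95 92
f 69 104 82
f 104 75 103
f 82 103 68
f 104 103 82
f 75 105 102
f 105 74 98
f 102 98 66
f 105 98 102
f 74 100 99
f 100 71 87
f 99 87 70
f 100 87 99
f 71 86 91
f 86 65 88
f 91 88 72
f 86 88 91
f 67 93 79
f 93 73 94
f 79 94 68
f 93 94 79
f 67 79 77
f 79 68 78
f 77 78 66
f 79 78 77
f 67 77 84
f 77 66 83
f 84 83 70
f 77 83 84
f 67 84 89
f 84 70 90
f 89 90 72
f 84 90 89
f 67 89 93
f 89 72 96
f 93 96 73
f 89 96 93
f 68 94 82
f 94 73 95
f 82 95 69
f 94 95 82
f 66 78 102
f 78 68 103
f 102 103 75
f 78 103 102
f 70 83 99
f 83 66 98
f 99 98 74
f 83 98 99
f 72 90 91
f 90 70 87
f 91 87 71
f 90 87 91
f 73 96 92
f 96 72 88
f 92 88 65
f 96 88 92

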